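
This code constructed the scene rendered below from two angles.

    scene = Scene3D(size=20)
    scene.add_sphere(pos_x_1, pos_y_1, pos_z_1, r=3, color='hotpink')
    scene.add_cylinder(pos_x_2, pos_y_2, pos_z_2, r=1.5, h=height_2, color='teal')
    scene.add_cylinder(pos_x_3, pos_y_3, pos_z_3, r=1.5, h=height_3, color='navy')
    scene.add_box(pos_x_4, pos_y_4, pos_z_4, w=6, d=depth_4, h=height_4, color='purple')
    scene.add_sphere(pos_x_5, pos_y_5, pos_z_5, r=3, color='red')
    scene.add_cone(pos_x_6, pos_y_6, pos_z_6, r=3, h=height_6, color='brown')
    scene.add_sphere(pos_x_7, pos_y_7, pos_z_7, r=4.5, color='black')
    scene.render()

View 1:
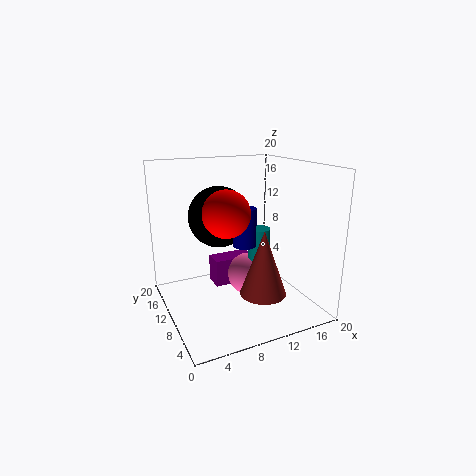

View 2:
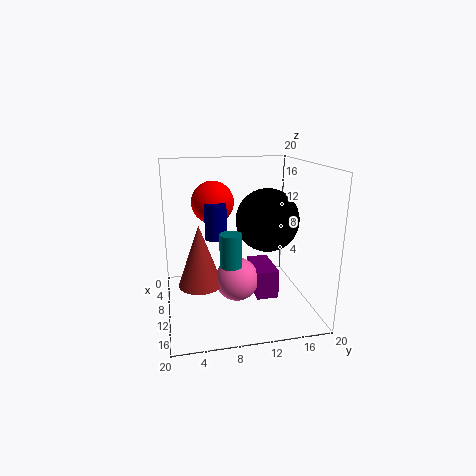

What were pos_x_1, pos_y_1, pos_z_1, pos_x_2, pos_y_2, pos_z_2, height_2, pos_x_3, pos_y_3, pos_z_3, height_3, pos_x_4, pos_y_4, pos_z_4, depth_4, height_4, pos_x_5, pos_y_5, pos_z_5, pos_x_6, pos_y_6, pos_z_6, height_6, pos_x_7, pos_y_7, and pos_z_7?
pos_x_1 = 11.5; pos_y_1 = 9.5; pos_z_1 = 4.5; pos_x_2 = 12.5; pos_y_2 = 8.5; pos_z_2 = 7; height_2 = 4.5; pos_x_3 = 9.5; pos_y_3 = 7; pos_z_3 = 10; height_3 = 5; pos_x_4 = 7.5; pos_y_4 = 12; pos_z_4 = 2; depth_4 = 3; height_4 = 4; pos_x_5 = 7; pos_y_5 = 7; pos_z_5 = 14.5; pos_x_6 = 11; pos_y_6 = 4.5; pos_z_6 = 4; height_6 = 8.5; pos_x_7 = 9; pos_y_7 = 14.5; pos_z_7 = 12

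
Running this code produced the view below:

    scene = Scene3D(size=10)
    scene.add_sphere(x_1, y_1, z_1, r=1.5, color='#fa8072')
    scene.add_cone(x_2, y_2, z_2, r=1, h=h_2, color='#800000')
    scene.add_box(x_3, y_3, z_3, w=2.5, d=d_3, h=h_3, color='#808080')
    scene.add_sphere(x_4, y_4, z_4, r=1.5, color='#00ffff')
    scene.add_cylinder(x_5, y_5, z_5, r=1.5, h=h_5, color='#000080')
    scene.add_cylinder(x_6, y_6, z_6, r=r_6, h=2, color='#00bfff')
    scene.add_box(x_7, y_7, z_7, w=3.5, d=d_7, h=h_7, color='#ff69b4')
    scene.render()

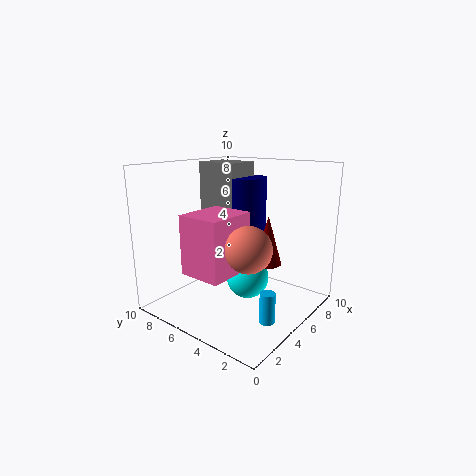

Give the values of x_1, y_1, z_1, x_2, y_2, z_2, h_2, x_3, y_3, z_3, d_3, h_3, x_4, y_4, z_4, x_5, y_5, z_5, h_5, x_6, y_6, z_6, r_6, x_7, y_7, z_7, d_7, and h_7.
x_1 = 3.5, y_1 = 3, z_1 = 5, x_2 = 6.5, y_2 = 3.5, z_2 = 3, h_2 = 3.5, x_3 = 5, y_3 = 5.5, z_3 = 6, d_3 = 3, h_3 = 4, x_4 = 5.5, y_4 = 4.5, z_4 = 2, x_5 = 6.5, y_5 = 5.5, z_5 = 5, h_5 = 4, x_6 = 3.5, y_6 = 1.5, z_6 = 0.5, r_6 = 0.5, x_7 = 1.5, y_7 = 4, z_7 = 3, d_7 = 3, h_7 = 4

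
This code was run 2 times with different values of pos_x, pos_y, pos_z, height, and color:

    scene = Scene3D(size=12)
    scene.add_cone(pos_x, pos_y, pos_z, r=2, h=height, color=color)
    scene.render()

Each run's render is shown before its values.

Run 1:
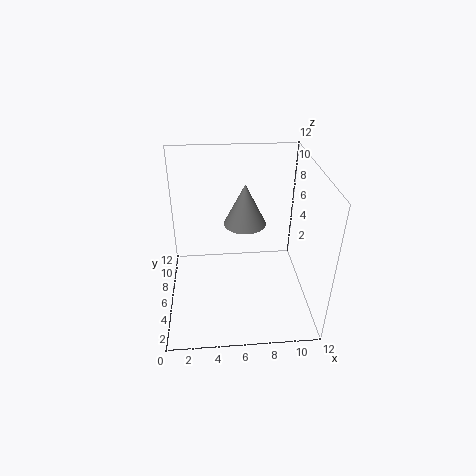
pos_x = 7; pos_y = 10; pos_z = 5; height = 4; color = 'gray'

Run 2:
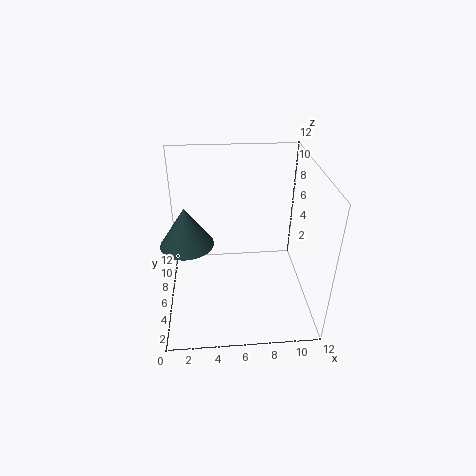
pos_x = 2; pos_y = 4; pos_z = 7; height = 3; color = 'darkslategray'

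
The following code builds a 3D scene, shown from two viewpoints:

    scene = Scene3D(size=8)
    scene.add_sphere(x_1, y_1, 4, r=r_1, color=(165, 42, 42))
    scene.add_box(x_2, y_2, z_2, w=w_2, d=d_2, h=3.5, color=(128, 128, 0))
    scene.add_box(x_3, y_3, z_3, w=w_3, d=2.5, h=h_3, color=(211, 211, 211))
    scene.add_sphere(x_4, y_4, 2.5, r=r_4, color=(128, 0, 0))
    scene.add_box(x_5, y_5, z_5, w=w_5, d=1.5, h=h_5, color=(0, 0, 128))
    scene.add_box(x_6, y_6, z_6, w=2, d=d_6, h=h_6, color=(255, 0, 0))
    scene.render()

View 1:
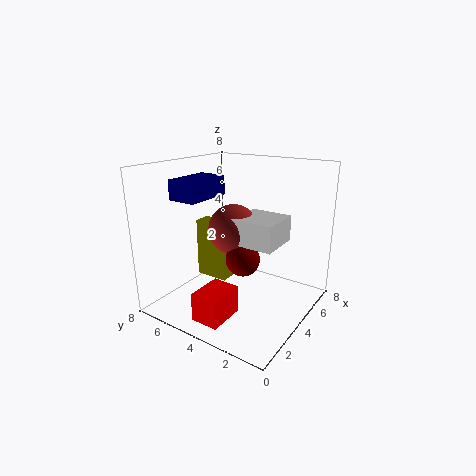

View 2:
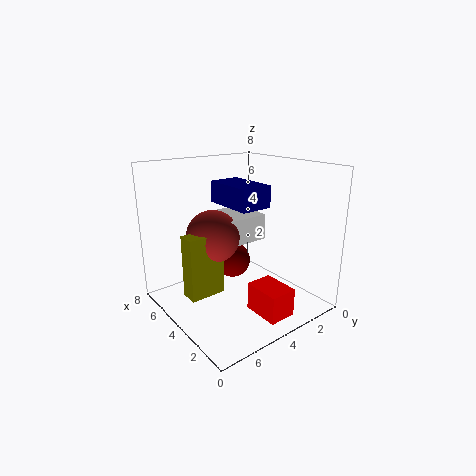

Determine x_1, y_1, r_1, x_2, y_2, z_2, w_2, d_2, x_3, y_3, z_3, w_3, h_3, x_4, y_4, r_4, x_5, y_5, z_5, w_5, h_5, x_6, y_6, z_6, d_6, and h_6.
x_1 = 5, y_1 = 5, r_1 = 1.5, x_2 = 4, y_2 = 5, z_2 = 1, w_2 = 1, d_2 = 2, x_3 = 4, y_3 = 2, z_3 = 3.5, w_3 = 2.5, h_3 = 1.5, x_4 = 4.5, y_4 = 4, r_4 = 1, x_5 = 1, y_5 = 4.5, z_5 = 6.5, w_5 = 2.5, h_5 = 1, x_6 = 0.5, y_6 = 3, z_6 = 0.5, d_6 = 1.5, h_6 = 1.5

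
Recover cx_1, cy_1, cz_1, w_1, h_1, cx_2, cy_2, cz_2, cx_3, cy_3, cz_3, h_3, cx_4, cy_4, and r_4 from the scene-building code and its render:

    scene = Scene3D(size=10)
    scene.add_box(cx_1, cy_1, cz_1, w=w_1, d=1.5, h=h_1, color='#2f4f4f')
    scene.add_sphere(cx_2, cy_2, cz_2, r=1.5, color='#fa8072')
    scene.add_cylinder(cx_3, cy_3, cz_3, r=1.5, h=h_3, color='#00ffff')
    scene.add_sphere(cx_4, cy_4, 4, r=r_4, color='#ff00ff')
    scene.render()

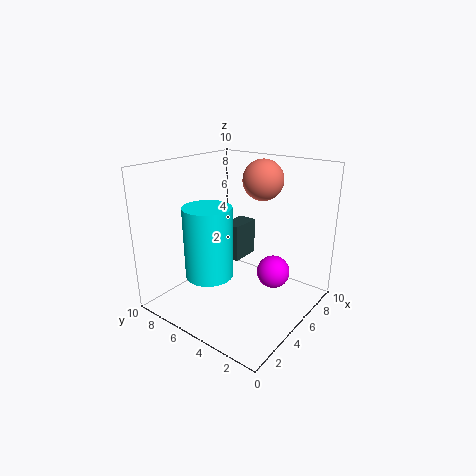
cx_1 = 7.5, cy_1 = 7, cz_1 = 1.5, w_1 = 2.5, h_1 = 3, cx_2 = 8, cy_2 = 5, cz_2 = 8.5, cx_3 = 2, cy_3 = 5, cz_3 = 3.5, h_3 = 4.5, cx_4 = 4, cy_4 = 1.5, r_4 = 1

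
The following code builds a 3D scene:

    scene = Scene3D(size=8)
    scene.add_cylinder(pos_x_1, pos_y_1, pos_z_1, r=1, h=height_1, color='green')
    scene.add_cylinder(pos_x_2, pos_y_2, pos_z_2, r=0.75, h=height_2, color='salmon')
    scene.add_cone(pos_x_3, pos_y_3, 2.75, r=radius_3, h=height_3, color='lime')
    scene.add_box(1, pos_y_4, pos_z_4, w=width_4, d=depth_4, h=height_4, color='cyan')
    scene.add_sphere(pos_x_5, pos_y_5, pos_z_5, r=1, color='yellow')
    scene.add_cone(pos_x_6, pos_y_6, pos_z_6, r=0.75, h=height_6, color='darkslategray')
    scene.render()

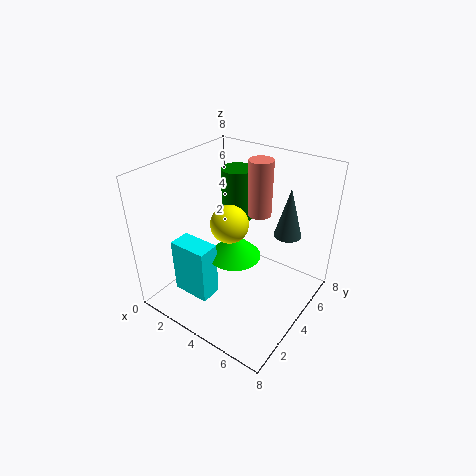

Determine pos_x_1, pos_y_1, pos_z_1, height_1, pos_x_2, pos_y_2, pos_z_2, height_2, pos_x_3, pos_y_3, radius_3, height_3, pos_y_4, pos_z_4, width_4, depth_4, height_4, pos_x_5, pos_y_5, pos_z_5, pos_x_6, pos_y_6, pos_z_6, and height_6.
pos_x_1 = 2
pos_y_1 = 6.75
pos_z_1 = 3.5
height_1 = 3.25
pos_x_2 = 3.5
pos_y_2 = 7
pos_z_2 = 4
height_2 = 3.5
pos_x_3 = 3.75
pos_y_3 = 4
radius_3 = 1.5
height_3 = 1.5
pos_y_4 = 1.75
pos_z_4 = 0.5
width_4 = 2.25
depth_4 = 1.25
height_4 = 3.25
pos_x_5 = 4
pos_y_5 = 3.25
pos_z_5 = 5.25
pos_x_6 = 6.25
pos_y_6 = 5.5
pos_z_6 = 4.25
height_6 = 2.75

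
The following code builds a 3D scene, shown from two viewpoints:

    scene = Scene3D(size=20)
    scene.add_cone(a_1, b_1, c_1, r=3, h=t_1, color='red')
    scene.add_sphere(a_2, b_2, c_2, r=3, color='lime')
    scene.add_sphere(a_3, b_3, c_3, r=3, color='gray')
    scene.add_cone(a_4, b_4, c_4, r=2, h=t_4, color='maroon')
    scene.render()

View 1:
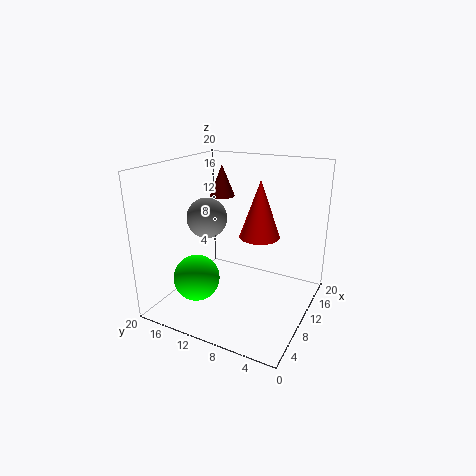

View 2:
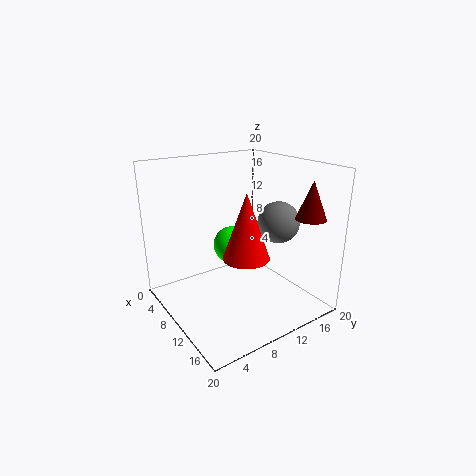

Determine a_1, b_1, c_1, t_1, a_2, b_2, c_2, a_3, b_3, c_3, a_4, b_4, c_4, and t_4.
a_1 = 14, b_1 = 8.5, c_1 = 9, t_1 = 8.5, a_2 = 4, b_2 = 13, c_2 = 6, a_3 = 11.5, b_3 = 16, c_3 = 11.5, a_4 = 17, b_4 = 16.5, c_4 = 13.5, t_4 = 5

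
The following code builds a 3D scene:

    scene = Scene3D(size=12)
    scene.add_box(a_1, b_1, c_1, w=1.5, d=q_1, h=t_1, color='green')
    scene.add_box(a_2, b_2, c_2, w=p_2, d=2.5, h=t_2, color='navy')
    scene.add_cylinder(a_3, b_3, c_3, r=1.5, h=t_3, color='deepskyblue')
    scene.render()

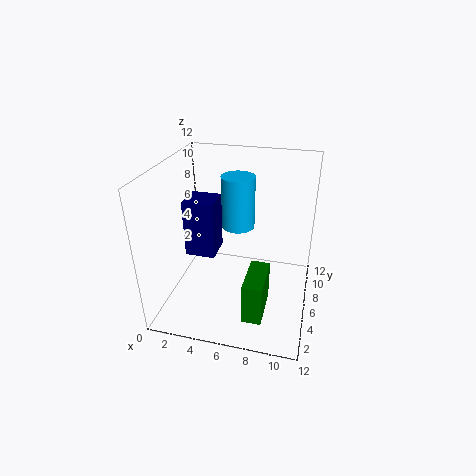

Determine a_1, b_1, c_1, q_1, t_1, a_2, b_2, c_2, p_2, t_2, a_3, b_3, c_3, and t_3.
a_1 = 7.5
b_1 = 1
c_1 = 1.75
q_1 = 3.5
t_1 = 3.25
a_2 = 1.75
b_2 = 4.75
c_2 = 4.5
p_2 = 2.5
t_2 = 4.75
a_3 = 5.25
b_3 = 9
c_3 = 5.5
t_3 = 4.75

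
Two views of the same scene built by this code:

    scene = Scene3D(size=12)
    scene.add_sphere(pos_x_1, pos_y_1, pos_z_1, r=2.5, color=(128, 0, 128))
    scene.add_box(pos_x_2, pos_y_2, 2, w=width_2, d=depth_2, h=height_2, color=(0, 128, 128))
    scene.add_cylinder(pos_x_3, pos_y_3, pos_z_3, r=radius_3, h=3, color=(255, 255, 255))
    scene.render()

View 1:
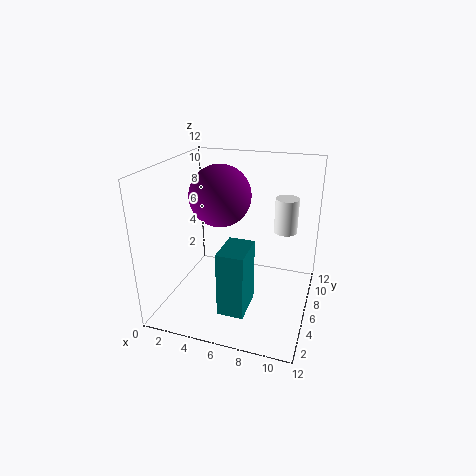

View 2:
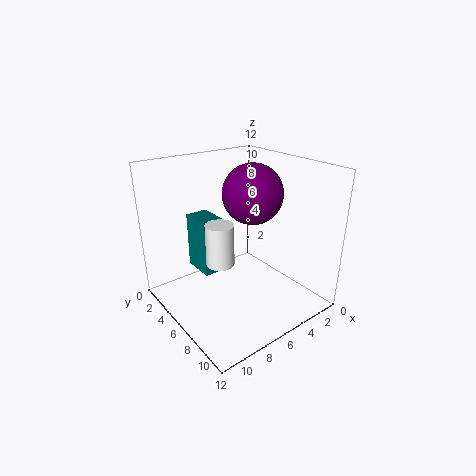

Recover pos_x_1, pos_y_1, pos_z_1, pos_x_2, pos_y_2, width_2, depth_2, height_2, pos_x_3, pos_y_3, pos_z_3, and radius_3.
pos_x_1 = 4.5
pos_y_1 = 6
pos_z_1 = 9.5
pos_x_2 = 6
pos_y_2 = 1
width_2 = 2
depth_2 = 3
height_2 = 5
pos_x_3 = 9.5
pos_y_3 = 8.5
pos_z_3 = 6
radius_3 = 1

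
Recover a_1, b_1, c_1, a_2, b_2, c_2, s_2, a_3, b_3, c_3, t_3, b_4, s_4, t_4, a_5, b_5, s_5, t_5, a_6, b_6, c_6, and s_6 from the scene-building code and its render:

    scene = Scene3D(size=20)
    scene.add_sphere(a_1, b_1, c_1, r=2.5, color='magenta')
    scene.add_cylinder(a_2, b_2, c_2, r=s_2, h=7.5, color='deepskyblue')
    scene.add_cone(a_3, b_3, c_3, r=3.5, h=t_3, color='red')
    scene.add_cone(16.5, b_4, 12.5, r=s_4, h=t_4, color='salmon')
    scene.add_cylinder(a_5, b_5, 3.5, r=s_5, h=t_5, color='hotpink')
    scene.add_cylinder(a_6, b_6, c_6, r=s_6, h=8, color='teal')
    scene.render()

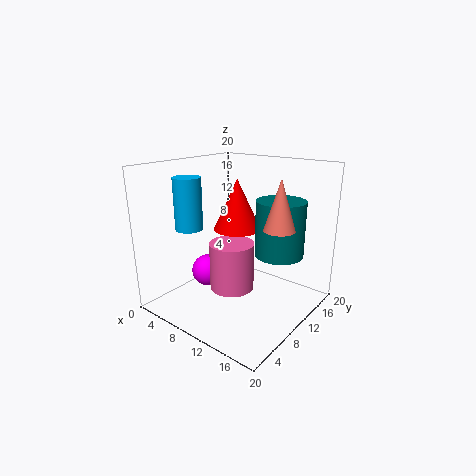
a_1 = 3, b_1 = 11, c_1 = 2.5, a_2 = 3, b_2 = 7.5, c_2 = 10.5, s_2 = 2, a_3 = 7.5, b_3 = 13, c_3 = 10, t_3 = 7.5, b_4 = 10, s_4 = 2, t_4 = 6.5, a_5 = 10.5, b_5 = 8, s_5 = 3, t_5 = 6.5, a_6 = 14, b_6 = 14.5, c_6 = 7, s_6 = 3.5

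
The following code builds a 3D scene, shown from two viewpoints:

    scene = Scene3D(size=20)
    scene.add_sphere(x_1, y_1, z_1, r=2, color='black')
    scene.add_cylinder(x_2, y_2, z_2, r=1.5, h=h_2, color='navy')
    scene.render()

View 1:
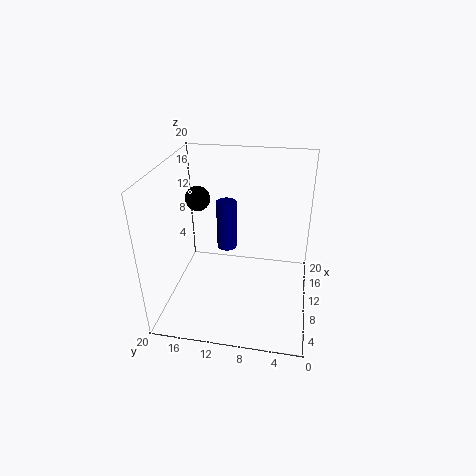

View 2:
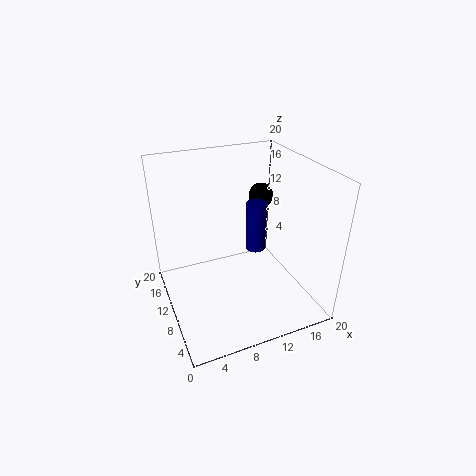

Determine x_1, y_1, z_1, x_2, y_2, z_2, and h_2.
x_1 = 17.5
y_1 = 18
z_1 = 12
x_2 = 14
y_2 = 12.5
z_2 = 6
h_2 = 7.5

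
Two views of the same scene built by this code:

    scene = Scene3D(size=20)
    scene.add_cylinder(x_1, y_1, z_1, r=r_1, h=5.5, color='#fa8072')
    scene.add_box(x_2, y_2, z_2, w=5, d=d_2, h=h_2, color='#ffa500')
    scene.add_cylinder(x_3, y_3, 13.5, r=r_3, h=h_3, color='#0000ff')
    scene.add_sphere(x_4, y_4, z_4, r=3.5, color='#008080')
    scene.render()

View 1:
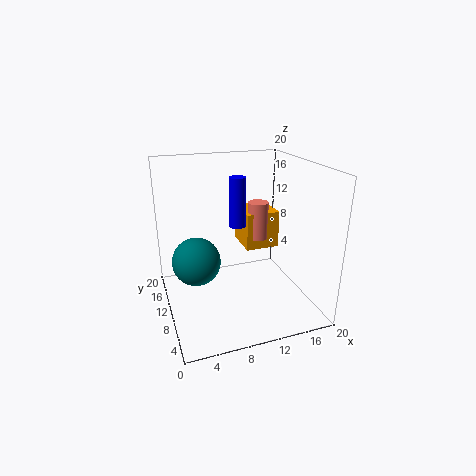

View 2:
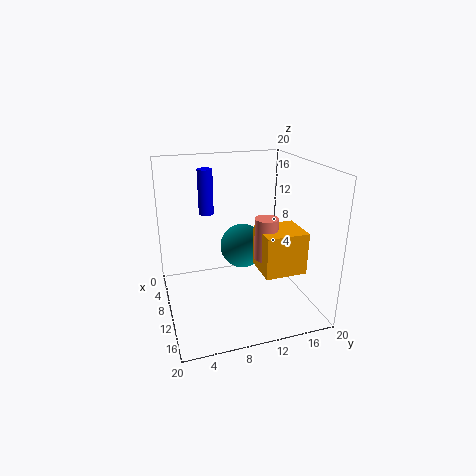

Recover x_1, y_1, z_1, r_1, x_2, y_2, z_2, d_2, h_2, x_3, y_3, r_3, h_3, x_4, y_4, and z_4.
x_1 = 14
y_1 = 12.5
z_1 = 8.5
r_1 = 1.5
x_2 = 12
y_2 = 11.5
z_2 = 7
d_2 = 5.5
h_2 = 5.5
x_3 = 8.5
y_3 = 6
r_3 = 1
h_3 = 6
x_4 = 4.5
y_4 = 12.5
z_4 = 6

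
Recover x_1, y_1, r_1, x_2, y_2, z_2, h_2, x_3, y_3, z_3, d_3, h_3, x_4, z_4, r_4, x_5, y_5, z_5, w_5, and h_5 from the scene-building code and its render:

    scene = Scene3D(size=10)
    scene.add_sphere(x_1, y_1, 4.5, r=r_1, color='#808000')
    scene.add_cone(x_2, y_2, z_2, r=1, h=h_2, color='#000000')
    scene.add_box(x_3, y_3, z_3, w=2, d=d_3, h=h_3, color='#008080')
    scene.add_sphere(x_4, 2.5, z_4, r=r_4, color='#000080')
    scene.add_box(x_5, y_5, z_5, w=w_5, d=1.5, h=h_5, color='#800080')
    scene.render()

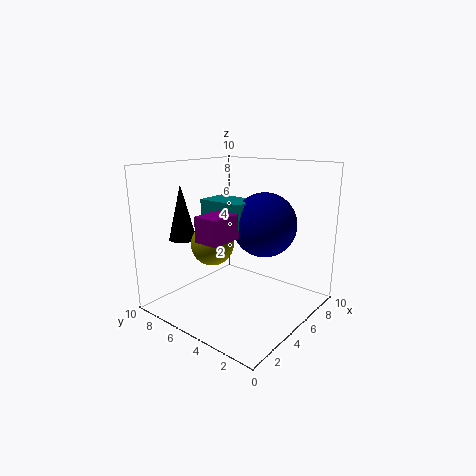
x_1 = 4, y_1 = 6.5, r_1 = 1.5, x_2 = 3.5, y_2 = 9, z_2 = 4.5, h_2 = 4, x_3 = 2.5, y_3 = 3, z_3 = 6.5, d_3 = 3, h_3 = 1.5, x_4 = 4.5, z_4 = 6.5, r_4 = 2, x_5 = 0.5, y_5 = 3, z_5 = 6, w_5 = 2.5, h_5 = 1.5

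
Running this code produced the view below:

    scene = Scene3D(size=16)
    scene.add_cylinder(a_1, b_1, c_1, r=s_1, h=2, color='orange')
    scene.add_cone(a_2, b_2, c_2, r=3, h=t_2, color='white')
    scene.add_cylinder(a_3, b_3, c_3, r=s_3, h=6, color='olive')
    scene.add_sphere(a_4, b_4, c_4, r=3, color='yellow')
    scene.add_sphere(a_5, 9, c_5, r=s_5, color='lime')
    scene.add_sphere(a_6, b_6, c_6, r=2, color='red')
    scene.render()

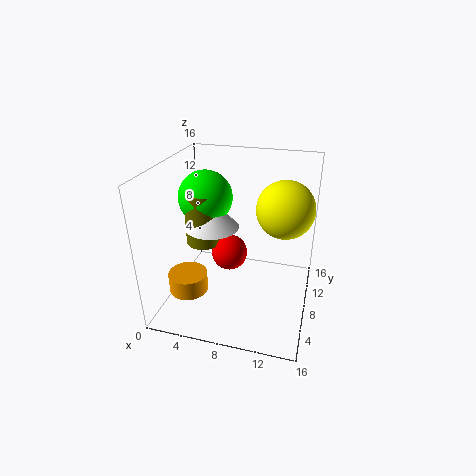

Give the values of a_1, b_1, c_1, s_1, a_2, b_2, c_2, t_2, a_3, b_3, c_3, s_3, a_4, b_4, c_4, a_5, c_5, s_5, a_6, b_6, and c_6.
a_1 = 4, b_1 = 3, c_1 = 4, s_1 = 2, a_2 = 5, b_2 = 8, c_2 = 9, t_2 = 3, a_3 = 4, b_3 = 8, c_3 = 7, s_3 = 2, a_4 = 13, b_4 = 8, c_4 = 12, a_5 = 4, c_5 = 12, s_5 = 3, a_6 = 7, b_6 = 8, c_6 = 6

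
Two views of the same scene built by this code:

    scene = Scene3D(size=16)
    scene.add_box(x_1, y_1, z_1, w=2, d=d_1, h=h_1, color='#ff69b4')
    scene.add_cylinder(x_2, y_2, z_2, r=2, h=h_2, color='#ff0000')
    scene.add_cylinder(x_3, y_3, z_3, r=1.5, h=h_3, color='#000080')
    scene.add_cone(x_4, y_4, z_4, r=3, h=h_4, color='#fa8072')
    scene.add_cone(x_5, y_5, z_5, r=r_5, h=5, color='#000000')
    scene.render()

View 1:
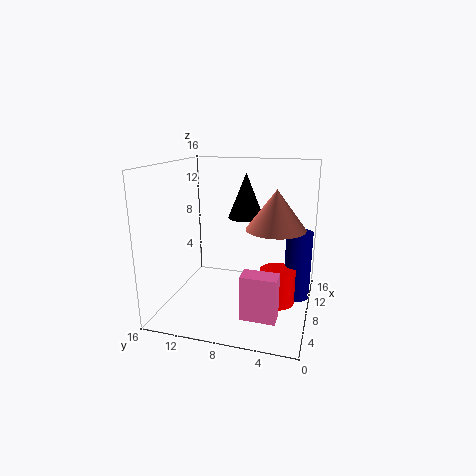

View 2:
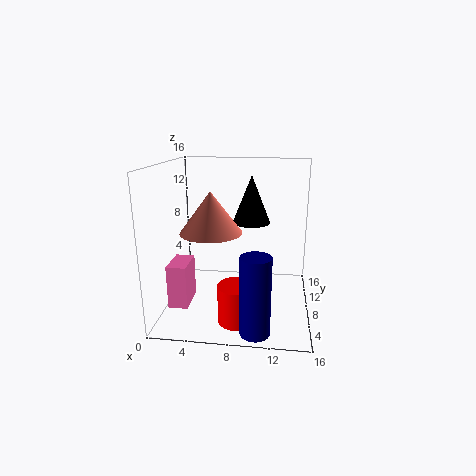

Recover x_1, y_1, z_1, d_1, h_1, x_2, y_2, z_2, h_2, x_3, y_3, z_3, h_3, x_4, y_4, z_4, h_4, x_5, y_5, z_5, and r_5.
x_1 = 1.5
y_1 = 2.5
z_1 = 2
d_1 = 3.5
h_1 = 4.5
x_2 = 8.5
y_2 = 3.5
z_2 = 0.5
h_2 = 4
x_3 = 10.5
y_3 = 1.5
z_3 = 0.5
h_3 = 8
x_4 = 6
y_4 = 3.5
z_4 = 10
h_4 = 4
x_5 = 9.5
y_5 = 7.5
z_5 = 10
r_5 = 2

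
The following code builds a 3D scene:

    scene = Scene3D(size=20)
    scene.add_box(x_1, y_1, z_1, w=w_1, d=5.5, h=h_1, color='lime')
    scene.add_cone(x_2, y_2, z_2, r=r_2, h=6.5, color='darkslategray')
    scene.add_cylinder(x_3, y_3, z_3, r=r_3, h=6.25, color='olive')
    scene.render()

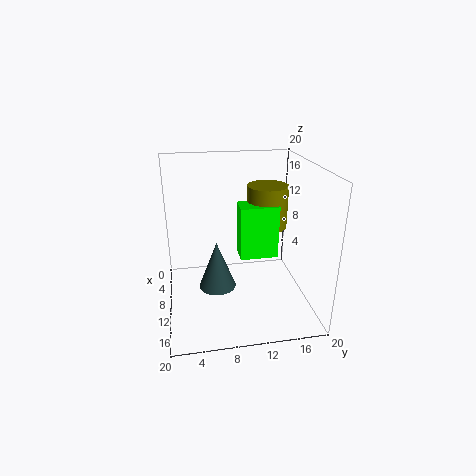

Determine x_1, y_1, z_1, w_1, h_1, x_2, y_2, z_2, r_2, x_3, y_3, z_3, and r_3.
x_1 = 6.25, y_1 = 10.5, z_1 = 6.25, w_1 = 3.5, h_1 = 7.75, x_2 = 12, y_2 = 6.75, z_2 = 4, r_2 = 2.5, x_3 = 6.5, y_3 = 15, z_3 = 10, r_3 = 3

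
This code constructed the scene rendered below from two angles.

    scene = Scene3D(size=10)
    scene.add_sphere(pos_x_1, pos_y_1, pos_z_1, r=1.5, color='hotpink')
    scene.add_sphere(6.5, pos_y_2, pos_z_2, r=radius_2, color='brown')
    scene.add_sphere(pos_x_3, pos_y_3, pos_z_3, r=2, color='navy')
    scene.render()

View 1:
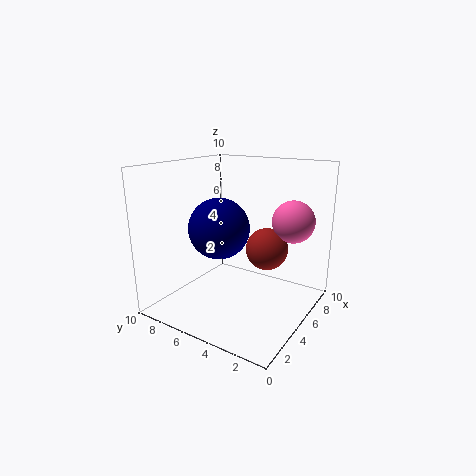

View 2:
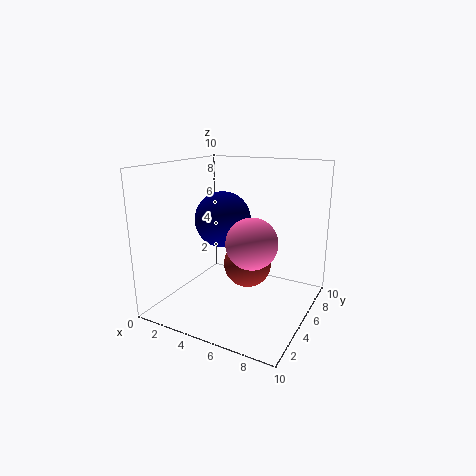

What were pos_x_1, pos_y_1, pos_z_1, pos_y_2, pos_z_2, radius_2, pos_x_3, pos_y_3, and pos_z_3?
pos_x_1 = 7.5, pos_y_1 = 2, pos_z_1 = 6, pos_y_2 = 3.5, pos_z_2 = 4, radius_2 = 1.5, pos_x_3 = 3.5, pos_y_3 = 5.5, pos_z_3 = 6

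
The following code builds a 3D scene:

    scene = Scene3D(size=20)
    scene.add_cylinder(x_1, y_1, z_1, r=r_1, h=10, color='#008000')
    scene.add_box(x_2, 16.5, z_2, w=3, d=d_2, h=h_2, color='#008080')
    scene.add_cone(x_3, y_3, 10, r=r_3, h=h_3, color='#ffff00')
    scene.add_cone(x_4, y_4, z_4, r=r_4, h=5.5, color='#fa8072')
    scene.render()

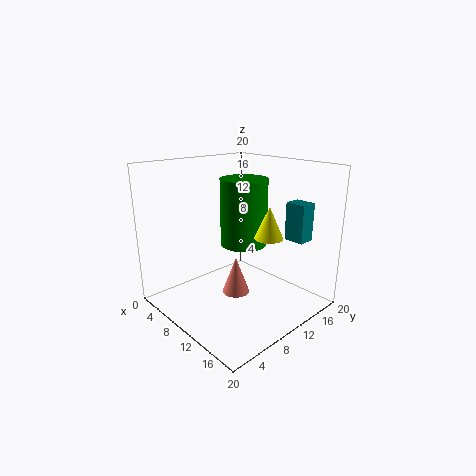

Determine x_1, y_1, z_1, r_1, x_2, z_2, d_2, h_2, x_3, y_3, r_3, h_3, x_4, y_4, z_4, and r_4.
x_1 = 7.5, y_1 = 13.5, z_1 = 7.5, r_1 = 3.5, x_2 = 13, z_2 = 9, d_2 = 2.5, h_2 = 5.5, x_3 = 13, y_3 = 13, r_3 = 2, h_3 = 4.5, x_4 = 9, y_4 = 10.5, z_4 = 1, r_4 = 2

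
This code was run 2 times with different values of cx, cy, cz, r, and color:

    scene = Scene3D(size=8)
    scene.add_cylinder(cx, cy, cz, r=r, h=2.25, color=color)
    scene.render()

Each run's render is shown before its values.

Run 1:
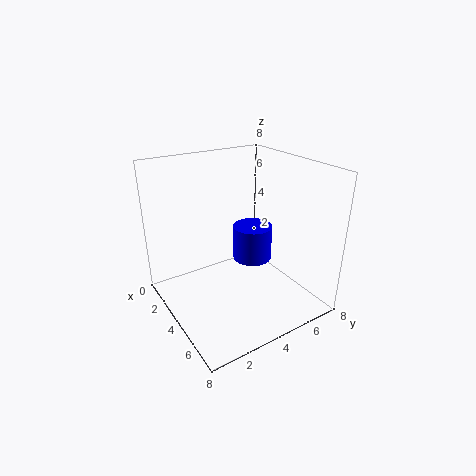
cx = 2.25; cy = 6.25; cz = 1.25; r = 1.25; color = 'blue'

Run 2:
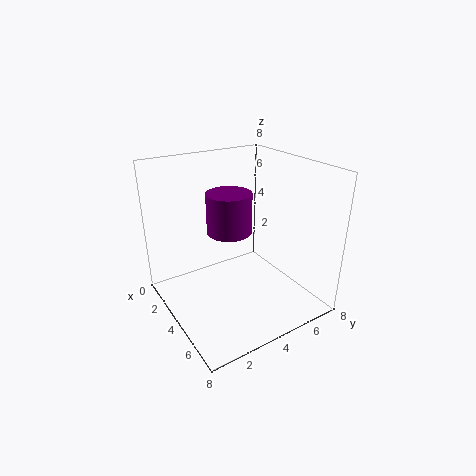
cx = 3.5; cy = 3.75; cz = 4.25; r = 1.25; color = 'purple'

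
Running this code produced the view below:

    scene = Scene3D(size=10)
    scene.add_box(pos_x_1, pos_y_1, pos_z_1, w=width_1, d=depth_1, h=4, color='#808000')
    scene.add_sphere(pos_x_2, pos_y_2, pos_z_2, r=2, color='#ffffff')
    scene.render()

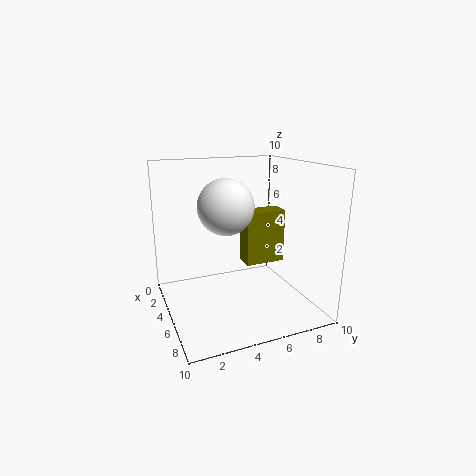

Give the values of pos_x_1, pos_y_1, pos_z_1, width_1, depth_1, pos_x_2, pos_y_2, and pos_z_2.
pos_x_1 = 3; pos_y_1 = 6; pos_z_1 = 2.5; width_1 = 1.5; depth_1 = 3; pos_x_2 = 4; pos_y_2 = 4.5; pos_z_2 = 7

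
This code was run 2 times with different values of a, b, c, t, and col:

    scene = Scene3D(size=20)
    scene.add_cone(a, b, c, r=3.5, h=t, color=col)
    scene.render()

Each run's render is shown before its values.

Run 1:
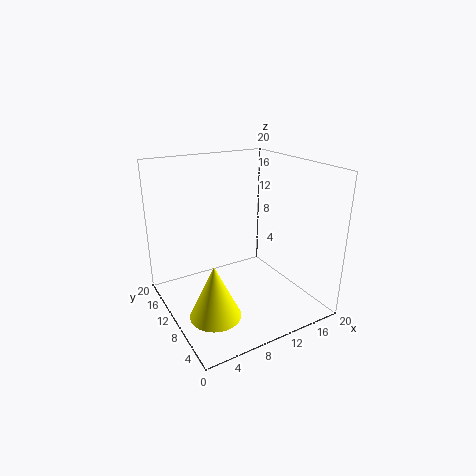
a = 5, b = 7.5, c = 0.5, t = 7.5, col = 'yellow'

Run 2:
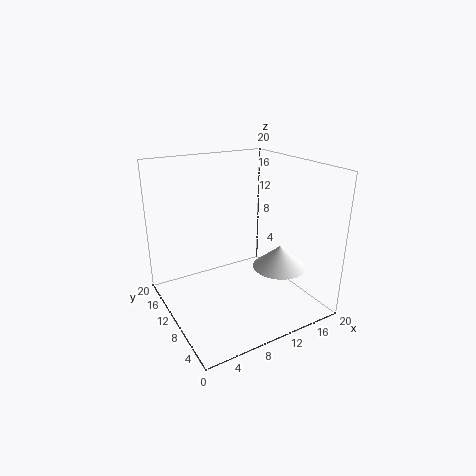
a = 13.5, b = 5, c = 7, t = 3, col = 'white'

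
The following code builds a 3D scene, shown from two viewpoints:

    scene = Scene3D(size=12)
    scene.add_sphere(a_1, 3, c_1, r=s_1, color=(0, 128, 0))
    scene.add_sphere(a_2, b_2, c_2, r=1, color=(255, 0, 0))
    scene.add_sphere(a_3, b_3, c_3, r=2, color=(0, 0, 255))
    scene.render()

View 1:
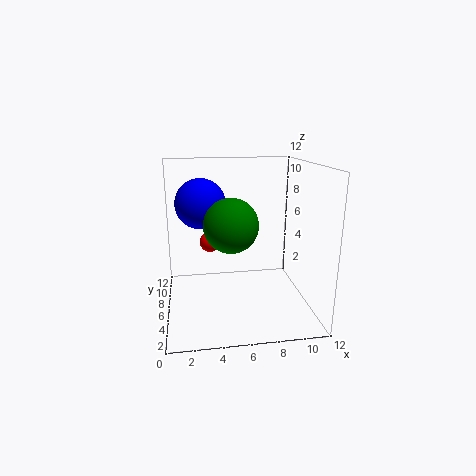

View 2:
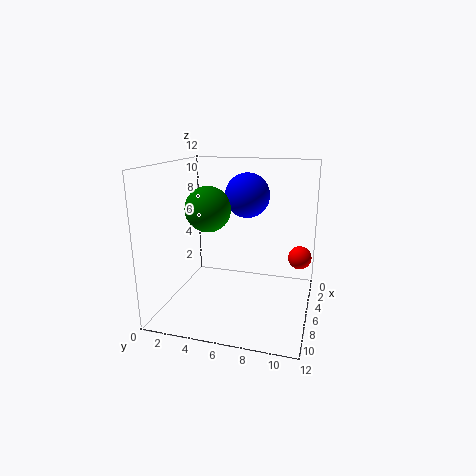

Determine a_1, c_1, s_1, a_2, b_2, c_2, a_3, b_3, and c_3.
a_1 = 5, c_1 = 8, s_1 = 2, a_2 = 4, b_2 = 11, c_2 = 4, a_3 = 3, b_3 = 6, c_3 = 9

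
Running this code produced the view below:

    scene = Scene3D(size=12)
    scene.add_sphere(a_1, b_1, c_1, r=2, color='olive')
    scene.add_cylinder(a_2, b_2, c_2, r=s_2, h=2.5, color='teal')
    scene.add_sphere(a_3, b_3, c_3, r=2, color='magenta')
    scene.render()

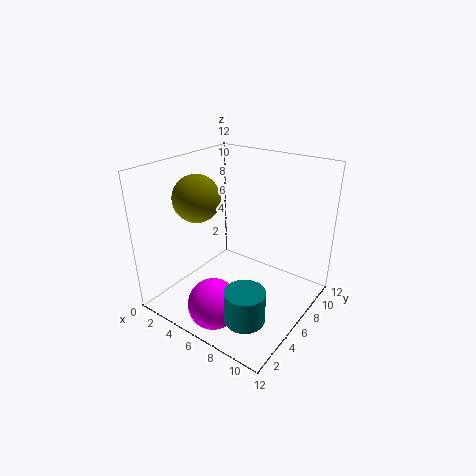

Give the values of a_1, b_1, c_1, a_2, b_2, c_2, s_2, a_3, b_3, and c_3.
a_1 = 2.5
b_1 = 5
c_1 = 9
a_2 = 9.5
b_2 = 2
c_2 = 2
s_2 = 1.5
a_3 = 6.5
b_3 = 2
c_3 = 2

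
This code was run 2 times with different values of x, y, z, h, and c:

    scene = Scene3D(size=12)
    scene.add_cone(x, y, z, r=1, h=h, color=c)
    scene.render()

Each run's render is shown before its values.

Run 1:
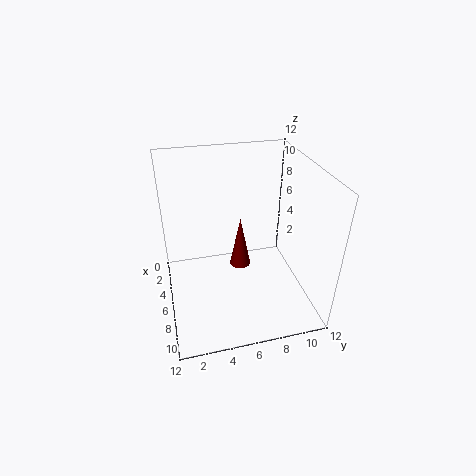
x = 3
y = 7
z = 1
h = 5
c = 'maroon'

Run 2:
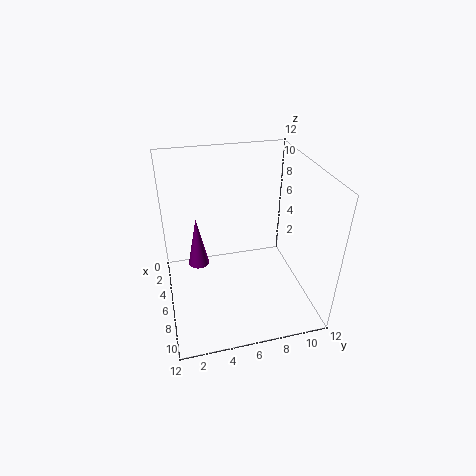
x = 2
y = 3
z = 1
h = 5
c = 'purple'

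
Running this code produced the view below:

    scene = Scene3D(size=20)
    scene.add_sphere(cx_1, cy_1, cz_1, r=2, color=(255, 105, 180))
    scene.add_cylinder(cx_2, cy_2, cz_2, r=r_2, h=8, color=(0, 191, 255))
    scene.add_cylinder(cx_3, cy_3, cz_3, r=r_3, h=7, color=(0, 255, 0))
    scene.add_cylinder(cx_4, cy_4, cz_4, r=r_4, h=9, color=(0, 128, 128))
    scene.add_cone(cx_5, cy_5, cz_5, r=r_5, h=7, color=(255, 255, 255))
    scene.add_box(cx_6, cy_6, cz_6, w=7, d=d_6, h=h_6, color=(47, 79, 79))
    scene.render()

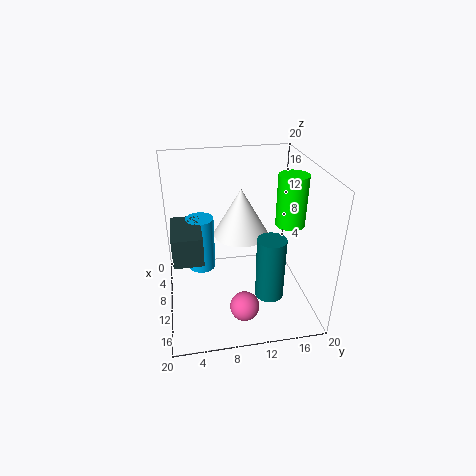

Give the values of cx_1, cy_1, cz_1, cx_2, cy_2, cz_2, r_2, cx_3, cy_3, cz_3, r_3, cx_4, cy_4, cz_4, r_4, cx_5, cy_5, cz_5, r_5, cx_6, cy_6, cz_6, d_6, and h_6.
cx_1 = 15, cy_1 = 10, cz_1 = 2, cx_2 = 7, cy_2 = 5, cz_2 = 4, r_2 = 2, cx_3 = 11, cy_3 = 17, cz_3 = 12, r_3 = 2, cx_4 = 13, cy_4 = 14, cz_4 = 2, r_4 = 2, cx_5 = 7, cy_5 = 11, cz_5 = 9, r_5 = 4, cx_6 = 6, cy_6 = 1, cz_6 = 8, d_6 = 4, h_6 = 4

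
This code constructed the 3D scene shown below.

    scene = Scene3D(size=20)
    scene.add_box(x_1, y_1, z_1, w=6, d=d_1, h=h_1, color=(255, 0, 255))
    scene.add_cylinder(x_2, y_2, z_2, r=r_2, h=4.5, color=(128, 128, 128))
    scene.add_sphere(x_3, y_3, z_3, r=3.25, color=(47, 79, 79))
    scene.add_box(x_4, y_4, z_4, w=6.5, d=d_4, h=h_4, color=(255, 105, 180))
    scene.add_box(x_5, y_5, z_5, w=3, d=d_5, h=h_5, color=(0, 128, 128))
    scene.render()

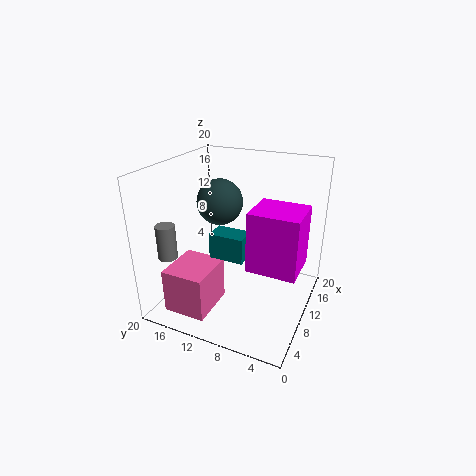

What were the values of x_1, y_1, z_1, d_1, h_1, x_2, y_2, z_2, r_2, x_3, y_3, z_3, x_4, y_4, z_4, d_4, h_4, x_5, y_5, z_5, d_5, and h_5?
x_1 = 6.25; y_1 = 0.75; z_1 = 7.5; d_1 = 6.5; h_1 = 8; x_2 = 3; y_2 = 16.75; z_2 = 9; r_2 = 1.25; x_3 = 11.5; y_3 = 13.5; z_3 = 14.25; x_4 = 1.5; y_4 = 11.25; z_4 = 1.5; d_4 = 5.75; h_4 = 6; x_5 = 6.75; y_5 = 8; z_5 = 8; d_5 = 4.75; h_5 = 3.5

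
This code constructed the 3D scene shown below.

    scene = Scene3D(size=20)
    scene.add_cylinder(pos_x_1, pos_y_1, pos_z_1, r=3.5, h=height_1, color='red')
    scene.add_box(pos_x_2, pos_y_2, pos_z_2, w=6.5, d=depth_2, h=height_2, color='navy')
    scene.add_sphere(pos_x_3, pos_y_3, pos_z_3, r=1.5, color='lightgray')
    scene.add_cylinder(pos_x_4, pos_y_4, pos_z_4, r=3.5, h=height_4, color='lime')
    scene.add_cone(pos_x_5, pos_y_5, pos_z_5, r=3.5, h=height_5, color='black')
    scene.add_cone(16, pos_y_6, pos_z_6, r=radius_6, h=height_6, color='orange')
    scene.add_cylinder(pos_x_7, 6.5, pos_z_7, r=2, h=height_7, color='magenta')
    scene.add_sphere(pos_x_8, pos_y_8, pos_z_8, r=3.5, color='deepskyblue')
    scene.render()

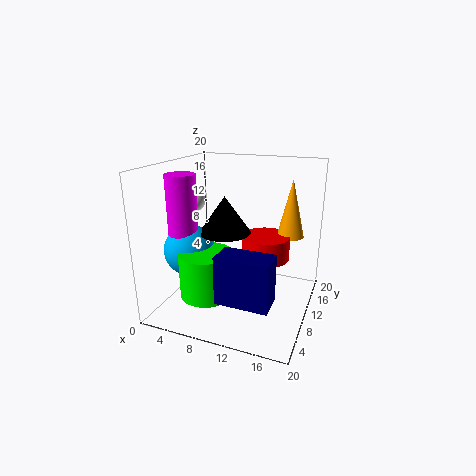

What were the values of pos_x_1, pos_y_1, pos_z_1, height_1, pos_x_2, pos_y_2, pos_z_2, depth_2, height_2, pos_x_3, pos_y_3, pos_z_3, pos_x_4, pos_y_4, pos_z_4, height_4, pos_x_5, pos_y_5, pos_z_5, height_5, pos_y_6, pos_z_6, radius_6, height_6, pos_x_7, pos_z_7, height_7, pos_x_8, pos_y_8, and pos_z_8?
pos_x_1 = 13
pos_y_1 = 13.5
pos_z_1 = 6
height_1 = 3.5
pos_x_2 = 10.5
pos_y_2 = 1
pos_z_2 = 5
depth_2 = 3.5
height_2 = 6
pos_x_3 = 4
pos_y_3 = 9
pos_z_3 = 15
pos_x_4 = 7.5
pos_y_4 = 5
pos_z_4 = 3.5
height_4 = 6
pos_x_5 = 8.5
pos_y_5 = 9
pos_z_5 = 11
height_5 = 5
pos_y_6 = 16
pos_z_6 = 9
radius_6 = 2
height_6 = 8.5
pos_x_7 = 3.5
pos_z_7 = 11
height_7 = 8
pos_x_8 = 4
pos_y_8 = 7
pos_z_8 = 8.5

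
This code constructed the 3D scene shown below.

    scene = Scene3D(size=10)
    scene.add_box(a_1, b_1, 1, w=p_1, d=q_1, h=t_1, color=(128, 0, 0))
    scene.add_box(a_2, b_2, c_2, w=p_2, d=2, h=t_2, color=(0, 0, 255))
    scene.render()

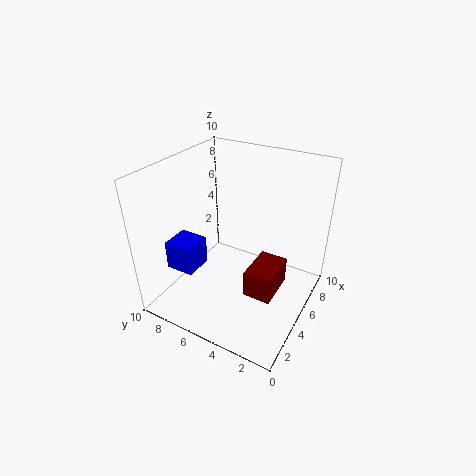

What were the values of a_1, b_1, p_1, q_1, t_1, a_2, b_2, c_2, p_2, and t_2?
a_1 = 4
b_1 = 2
p_1 = 3
q_1 = 2
t_1 = 2
a_2 = 2
b_2 = 7
c_2 = 3
p_2 = 2
t_2 = 2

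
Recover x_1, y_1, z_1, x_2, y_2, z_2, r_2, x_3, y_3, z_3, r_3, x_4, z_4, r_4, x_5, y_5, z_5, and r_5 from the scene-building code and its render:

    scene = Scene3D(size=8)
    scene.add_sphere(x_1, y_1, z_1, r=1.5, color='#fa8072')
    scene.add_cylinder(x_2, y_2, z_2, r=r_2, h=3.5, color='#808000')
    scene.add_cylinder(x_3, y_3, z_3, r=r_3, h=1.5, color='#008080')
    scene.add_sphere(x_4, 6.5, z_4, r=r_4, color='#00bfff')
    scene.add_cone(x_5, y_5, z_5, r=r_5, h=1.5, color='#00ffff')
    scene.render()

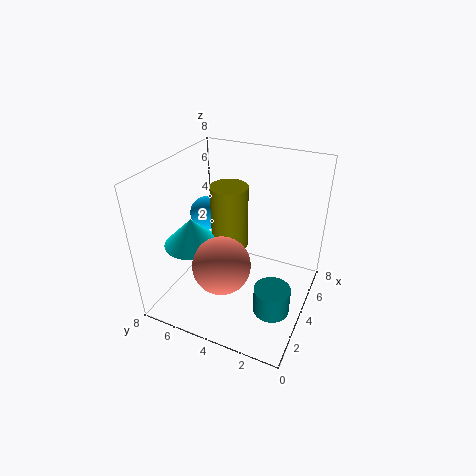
x_1 = 2, y_1 = 4, z_1 = 3.5, x_2 = 4, y_2 = 4.5, z_2 = 3.5, r_2 = 1, x_3 = 3, y_3 = 1.5, z_3 = 0.5, r_3 = 1, x_4 = 5, z_4 = 4.5, r_4 = 1, x_5 = 2.5, y_5 = 6, z_5 = 4, r_5 = 1.5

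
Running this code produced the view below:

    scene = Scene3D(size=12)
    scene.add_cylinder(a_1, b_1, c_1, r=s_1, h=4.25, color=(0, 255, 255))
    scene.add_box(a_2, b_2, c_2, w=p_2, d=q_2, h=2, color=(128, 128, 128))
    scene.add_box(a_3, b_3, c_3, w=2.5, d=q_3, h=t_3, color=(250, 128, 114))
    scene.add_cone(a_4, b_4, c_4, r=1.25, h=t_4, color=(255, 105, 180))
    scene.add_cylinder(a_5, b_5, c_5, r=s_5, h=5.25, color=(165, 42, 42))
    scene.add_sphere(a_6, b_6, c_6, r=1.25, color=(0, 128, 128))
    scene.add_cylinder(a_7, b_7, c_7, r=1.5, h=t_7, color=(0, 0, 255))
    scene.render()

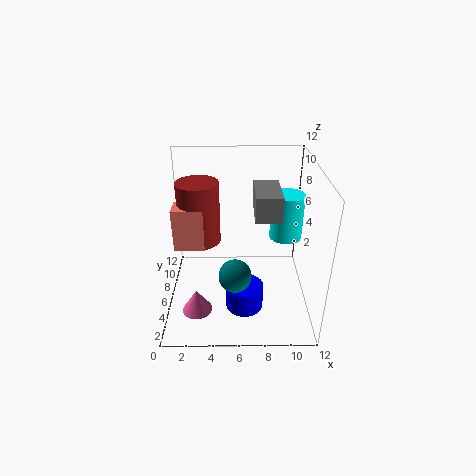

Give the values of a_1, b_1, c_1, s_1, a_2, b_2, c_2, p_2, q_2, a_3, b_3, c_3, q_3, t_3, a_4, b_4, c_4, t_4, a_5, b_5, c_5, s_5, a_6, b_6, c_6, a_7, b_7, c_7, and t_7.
a_1 = 10.5
b_1 = 9.25
c_1 = 4.25
s_1 = 1.5
a_2 = 7.25
b_2 = 3.75
c_2 = 8.5
p_2 = 2
q_2 = 3.75
a_3 = 0.75
b_3 = 5.25
c_3 = 5.25
q_3 = 2
t_3 = 3.5
a_4 = 2.5
b_4 = 3.75
c_4 = 0.25
t_4 = 2
a_5 = 2.75
b_5 = 7
c_5 = 5.25
s_5 = 1.75
a_6 = 5.75
b_6 = 2.5
c_6 = 4.75
a_7 = 6.5
b_7 = 3.25
c_7 = 1.25
t_7 = 2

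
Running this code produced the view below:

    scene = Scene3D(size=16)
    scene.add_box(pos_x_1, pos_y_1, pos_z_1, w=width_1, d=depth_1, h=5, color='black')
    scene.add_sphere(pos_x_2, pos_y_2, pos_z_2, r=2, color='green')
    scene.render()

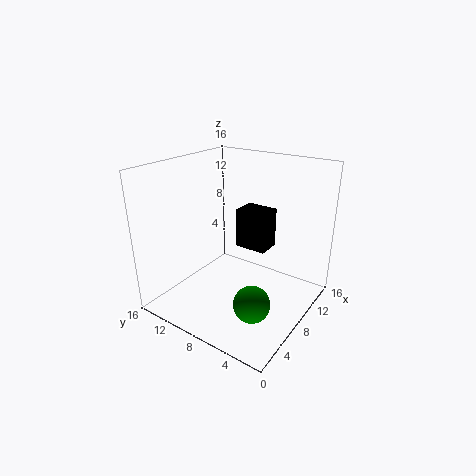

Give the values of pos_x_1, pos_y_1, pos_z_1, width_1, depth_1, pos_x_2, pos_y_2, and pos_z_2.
pos_x_1 = 12; pos_y_1 = 7; pos_z_1 = 4.5; width_1 = 3; depth_1 = 4; pos_x_2 = 5.5; pos_y_2 = 4.5; pos_z_2 = 2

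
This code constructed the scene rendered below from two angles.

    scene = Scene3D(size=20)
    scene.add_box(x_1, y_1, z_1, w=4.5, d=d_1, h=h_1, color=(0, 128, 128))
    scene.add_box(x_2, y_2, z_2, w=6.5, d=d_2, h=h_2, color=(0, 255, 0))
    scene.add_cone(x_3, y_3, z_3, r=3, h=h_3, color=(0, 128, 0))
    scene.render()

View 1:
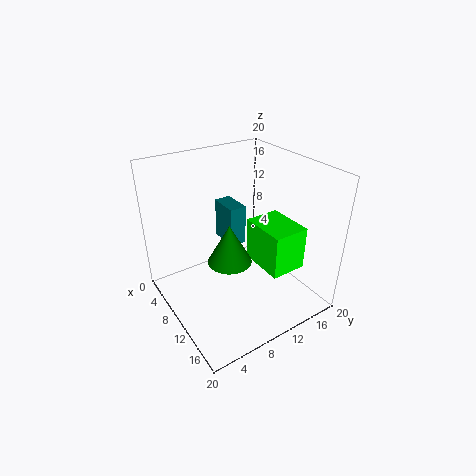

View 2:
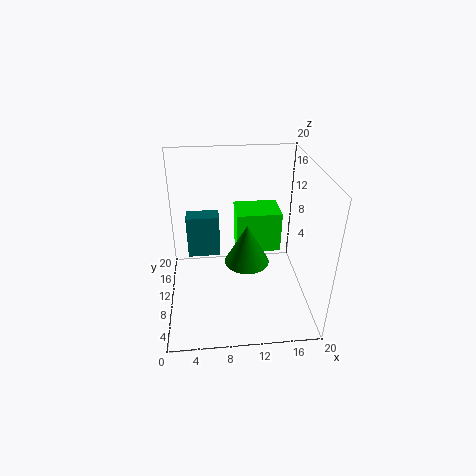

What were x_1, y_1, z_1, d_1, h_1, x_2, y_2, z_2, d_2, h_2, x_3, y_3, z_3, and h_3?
x_1 = 3
y_1 = 10.5
z_1 = 7
d_1 = 2.5
h_1 = 6
x_2 = 10
y_2 = 11.5
z_2 = 6.5
d_2 = 5
h_2 = 6
x_3 = 11
y_3 = 8
z_3 = 7.5
h_3 = 5.5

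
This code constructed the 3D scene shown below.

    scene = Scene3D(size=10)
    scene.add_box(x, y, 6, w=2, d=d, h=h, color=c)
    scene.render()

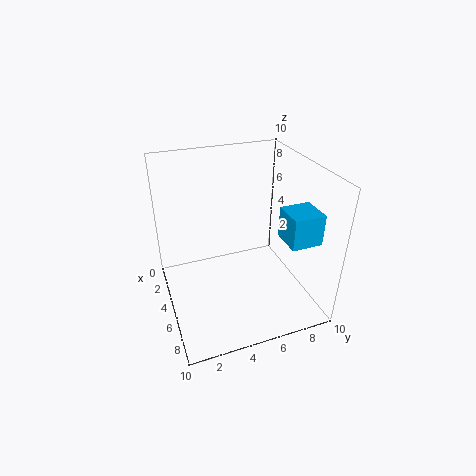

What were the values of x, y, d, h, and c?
x = 7
y = 7
d = 2
h = 2
c = 'deepskyblue'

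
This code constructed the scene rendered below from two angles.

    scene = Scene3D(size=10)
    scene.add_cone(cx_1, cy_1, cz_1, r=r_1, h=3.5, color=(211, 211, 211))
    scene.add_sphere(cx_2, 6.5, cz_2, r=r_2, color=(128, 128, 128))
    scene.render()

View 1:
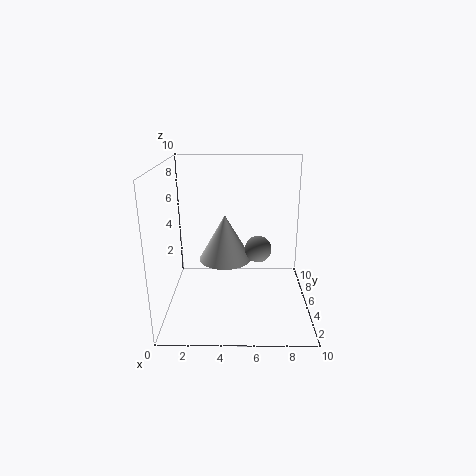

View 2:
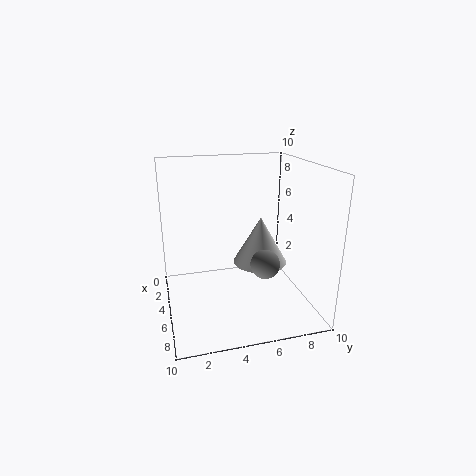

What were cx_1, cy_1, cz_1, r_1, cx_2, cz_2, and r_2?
cx_1 = 4; cy_1 = 7; cz_1 = 2.5; r_1 = 2; cx_2 = 6.5; cz_2 = 3.5; r_2 = 1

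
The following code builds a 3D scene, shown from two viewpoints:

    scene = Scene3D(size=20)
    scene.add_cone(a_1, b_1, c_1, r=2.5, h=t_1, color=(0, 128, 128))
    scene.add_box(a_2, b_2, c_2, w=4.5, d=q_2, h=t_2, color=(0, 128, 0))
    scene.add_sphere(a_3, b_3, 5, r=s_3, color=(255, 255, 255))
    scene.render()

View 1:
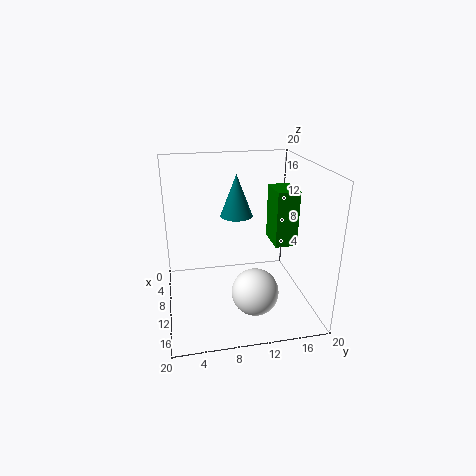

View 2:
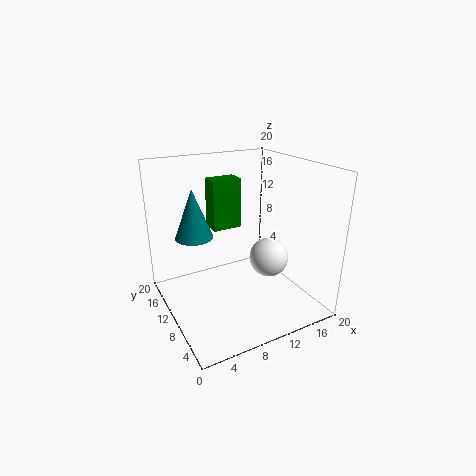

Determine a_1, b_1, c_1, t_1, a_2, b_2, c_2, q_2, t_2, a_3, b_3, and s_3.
a_1 = 4, b_1 = 11, c_1 = 11, t_1 = 6.5, a_2 = 8.5, b_2 = 14.5, c_2 = 9.5, q_2 = 3, t_2 = 7.5, a_3 = 16, b_3 = 11, s_3 = 3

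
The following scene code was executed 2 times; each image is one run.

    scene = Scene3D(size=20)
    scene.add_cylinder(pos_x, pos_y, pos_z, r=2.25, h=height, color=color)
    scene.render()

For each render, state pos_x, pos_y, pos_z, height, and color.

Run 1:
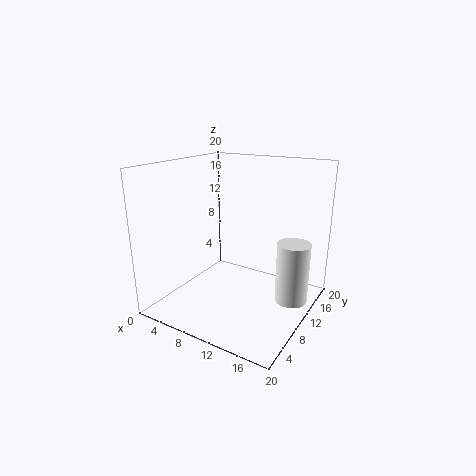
pos_x = 17.5
pos_y = 12
pos_z = 1.5
height = 8.5
color = 'white'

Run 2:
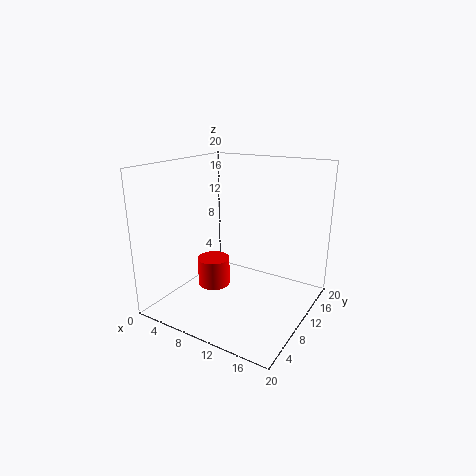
pos_x = 7
pos_y = 8.25
pos_z = 3
height = 4
color = 'red'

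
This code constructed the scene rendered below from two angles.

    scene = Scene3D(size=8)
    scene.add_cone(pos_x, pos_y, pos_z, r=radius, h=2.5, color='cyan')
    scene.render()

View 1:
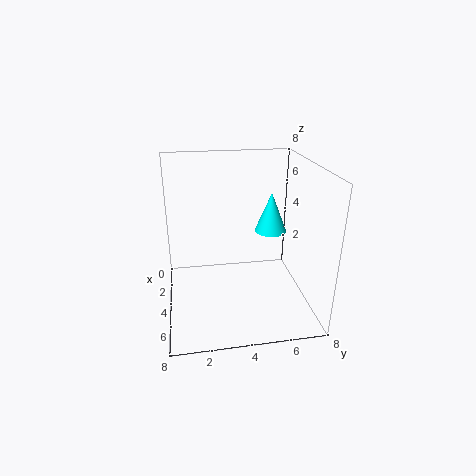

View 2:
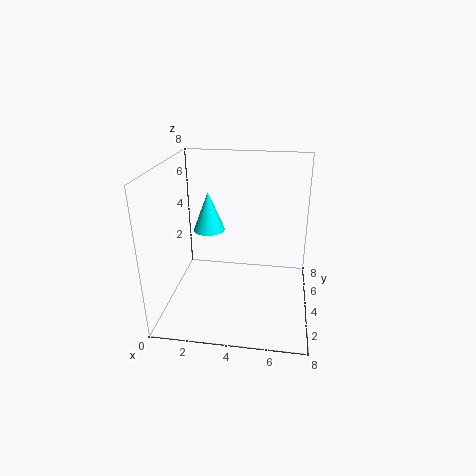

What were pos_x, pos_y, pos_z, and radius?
pos_x = 1.75, pos_y = 6.5, pos_z = 3.25, radius = 1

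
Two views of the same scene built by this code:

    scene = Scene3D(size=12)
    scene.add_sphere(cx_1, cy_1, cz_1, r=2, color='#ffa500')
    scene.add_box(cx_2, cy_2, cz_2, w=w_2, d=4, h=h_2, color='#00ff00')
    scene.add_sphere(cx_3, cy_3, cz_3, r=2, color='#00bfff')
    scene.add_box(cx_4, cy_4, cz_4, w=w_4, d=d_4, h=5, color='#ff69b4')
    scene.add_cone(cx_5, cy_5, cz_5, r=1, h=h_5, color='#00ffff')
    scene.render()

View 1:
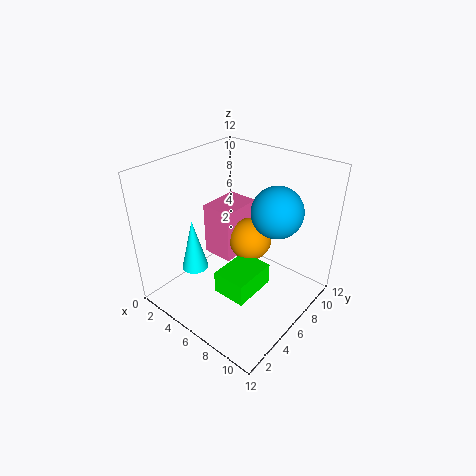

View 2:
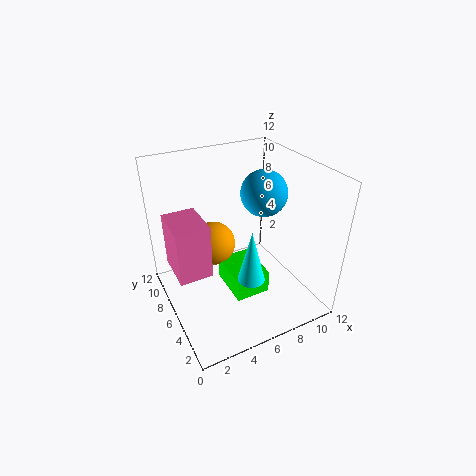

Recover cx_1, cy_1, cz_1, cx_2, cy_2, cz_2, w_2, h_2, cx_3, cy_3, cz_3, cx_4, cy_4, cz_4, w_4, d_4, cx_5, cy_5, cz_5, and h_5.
cx_1 = 5, cy_1 = 9, cz_1 = 4, cx_2 = 5, cy_2 = 4, cz_2 = 1, w_2 = 3, h_2 = 2, cx_3 = 9, cy_3 = 7, cz_3 = 9, cx_4 = 1, cy_4 = 7, cz_4 = 2, w_4 = 3, d_4 = 4, cx_5 = 5, cy_5 = 2, cz_5 = 5, h_5 = 4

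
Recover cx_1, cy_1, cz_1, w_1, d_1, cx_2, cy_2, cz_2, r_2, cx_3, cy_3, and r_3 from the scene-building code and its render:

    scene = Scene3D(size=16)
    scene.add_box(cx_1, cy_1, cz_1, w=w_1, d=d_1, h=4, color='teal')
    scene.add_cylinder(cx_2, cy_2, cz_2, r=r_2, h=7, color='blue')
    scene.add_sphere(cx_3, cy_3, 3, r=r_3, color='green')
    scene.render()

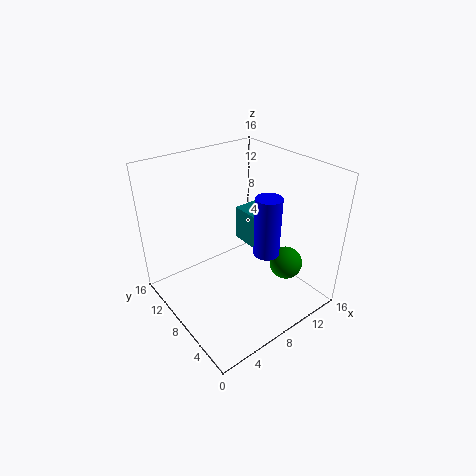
cx_1 = 10
cy_1 = 7
cz_1 = 6
w_1 = 3
d_1 = 4
cx_2 = 11
cy_2 = 6.5
cz_2 = 5.5
r_2 = 1.5
cx_3 = 14
cy_3 = 6
r_3 = 2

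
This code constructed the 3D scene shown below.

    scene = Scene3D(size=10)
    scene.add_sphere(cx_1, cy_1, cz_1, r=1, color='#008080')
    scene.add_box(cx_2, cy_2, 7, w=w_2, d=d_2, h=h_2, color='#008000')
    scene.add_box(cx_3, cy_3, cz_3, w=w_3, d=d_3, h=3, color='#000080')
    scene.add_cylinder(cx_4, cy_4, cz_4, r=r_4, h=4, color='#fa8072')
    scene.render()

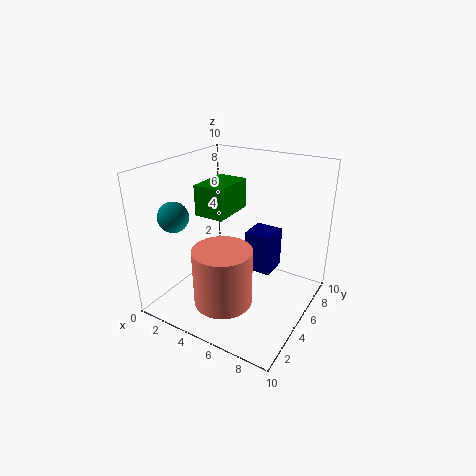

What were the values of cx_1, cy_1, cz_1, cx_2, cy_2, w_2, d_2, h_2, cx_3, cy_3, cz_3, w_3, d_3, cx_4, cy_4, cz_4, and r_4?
cx_1 = 2
cy_1 = 2
cz_1 = 7
cx_2 = 3
cy_2 = 3
w_2 = 2
d_2 = 3
h_2 = 2
cx_3 = 5
cy_3 = 6
cz_3 = 2
w_3 = 2
d_3 = 2
cx_4 = 5
cy_4 = 3
cz_4 = 1
r_4 = 2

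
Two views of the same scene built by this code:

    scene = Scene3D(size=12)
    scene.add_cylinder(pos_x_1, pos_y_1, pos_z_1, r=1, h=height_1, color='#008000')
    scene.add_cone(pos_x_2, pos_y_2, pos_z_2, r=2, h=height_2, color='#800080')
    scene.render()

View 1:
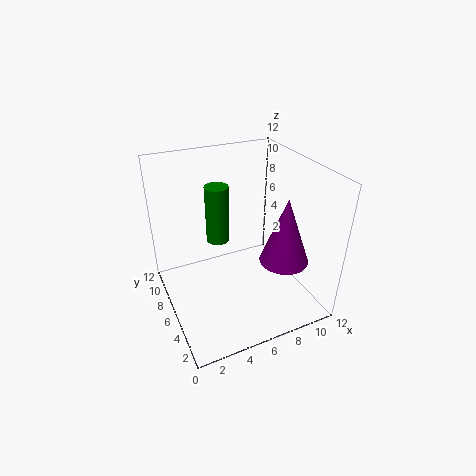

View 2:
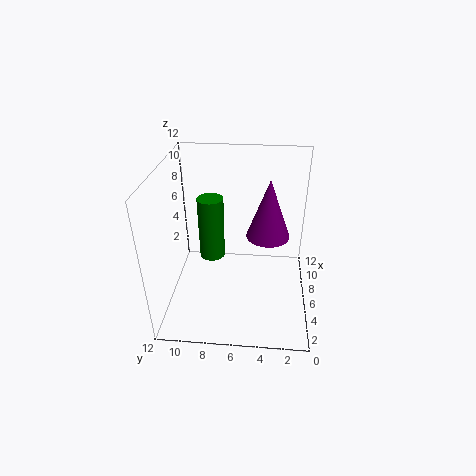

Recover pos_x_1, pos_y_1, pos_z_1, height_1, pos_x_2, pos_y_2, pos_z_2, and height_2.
pos_x_1 = 5
pos_y_1 = 8
pos_z_1 = 5
height_1 = 5
pos_x_2 = 9
pos_y_2 = 3.5
pos_z_2 = 4.5
height_2 = 5.5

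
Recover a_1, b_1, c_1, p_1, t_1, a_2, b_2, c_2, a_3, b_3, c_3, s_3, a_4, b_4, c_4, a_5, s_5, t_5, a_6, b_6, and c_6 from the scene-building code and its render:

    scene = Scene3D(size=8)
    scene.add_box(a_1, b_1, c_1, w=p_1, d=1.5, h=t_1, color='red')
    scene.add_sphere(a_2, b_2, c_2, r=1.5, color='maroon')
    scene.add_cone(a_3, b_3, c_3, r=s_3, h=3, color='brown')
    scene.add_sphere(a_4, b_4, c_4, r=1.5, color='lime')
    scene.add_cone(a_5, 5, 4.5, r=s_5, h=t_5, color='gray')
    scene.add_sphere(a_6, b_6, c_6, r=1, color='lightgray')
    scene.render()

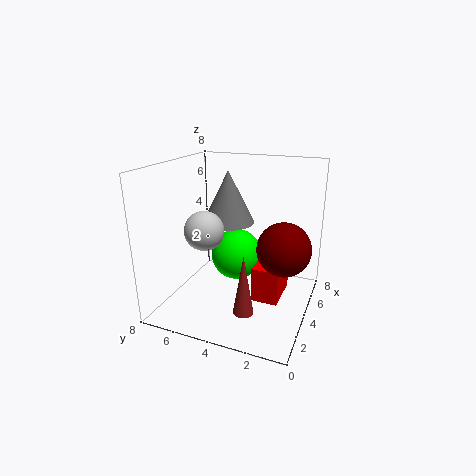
a_1 = 3.5, b_1 = 1.5, c_1 = 0.5, p_1 = 2.5, t_1 = 2, a_2 = 4.5, b_2 = 1.5, c_2 = 3.5, a_3 = 1, b_3 = 2.5, c_3 = 1.5, s_3 = 0.5, a_4 = 5, b_4 = 4.5, c_4 = 2.5, a_5 = 5, s_5 = 1.5, t_5 = 3, a_6 = 2, b_6 = 5, c_6 = 5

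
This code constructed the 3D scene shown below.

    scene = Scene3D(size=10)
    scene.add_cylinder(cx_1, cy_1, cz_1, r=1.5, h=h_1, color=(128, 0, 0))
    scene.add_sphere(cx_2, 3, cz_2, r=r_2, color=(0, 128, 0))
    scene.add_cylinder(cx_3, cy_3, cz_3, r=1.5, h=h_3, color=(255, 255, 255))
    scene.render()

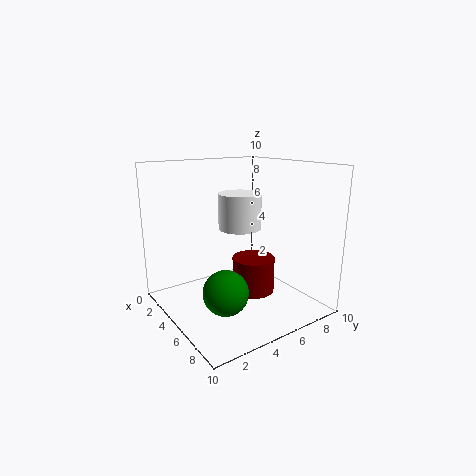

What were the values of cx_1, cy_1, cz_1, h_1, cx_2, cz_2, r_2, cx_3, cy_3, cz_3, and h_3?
cx_1 = 5.5, cy_1 = 6, cz_1 = 1, h_1 = 2.5, cx_2 = 6.5, cz_2 = 2, r_2 = 1.5, cx_3 = 4.5, cy_3 = 5.5, cz_3 = 5.5, h_3 = 2.5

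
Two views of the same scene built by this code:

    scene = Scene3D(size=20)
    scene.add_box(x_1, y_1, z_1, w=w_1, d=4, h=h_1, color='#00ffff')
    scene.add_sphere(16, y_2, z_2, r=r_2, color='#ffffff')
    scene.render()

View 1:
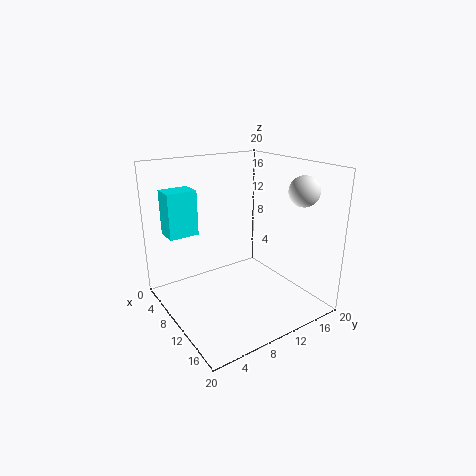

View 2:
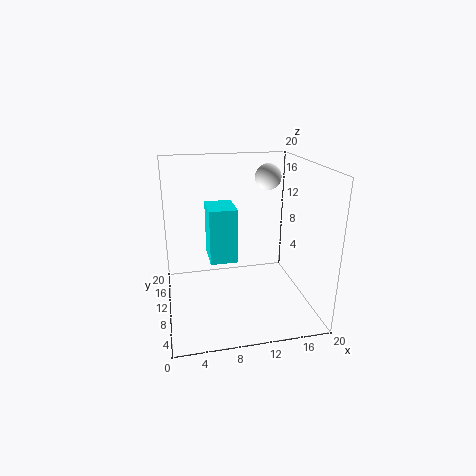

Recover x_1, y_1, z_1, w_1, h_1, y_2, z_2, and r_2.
x_1 = 5
y_1 = 1
z_1 = 11
w_1 = 3
h_1 = 6
y_2 = 16
z_2 = 17
r_2 = 2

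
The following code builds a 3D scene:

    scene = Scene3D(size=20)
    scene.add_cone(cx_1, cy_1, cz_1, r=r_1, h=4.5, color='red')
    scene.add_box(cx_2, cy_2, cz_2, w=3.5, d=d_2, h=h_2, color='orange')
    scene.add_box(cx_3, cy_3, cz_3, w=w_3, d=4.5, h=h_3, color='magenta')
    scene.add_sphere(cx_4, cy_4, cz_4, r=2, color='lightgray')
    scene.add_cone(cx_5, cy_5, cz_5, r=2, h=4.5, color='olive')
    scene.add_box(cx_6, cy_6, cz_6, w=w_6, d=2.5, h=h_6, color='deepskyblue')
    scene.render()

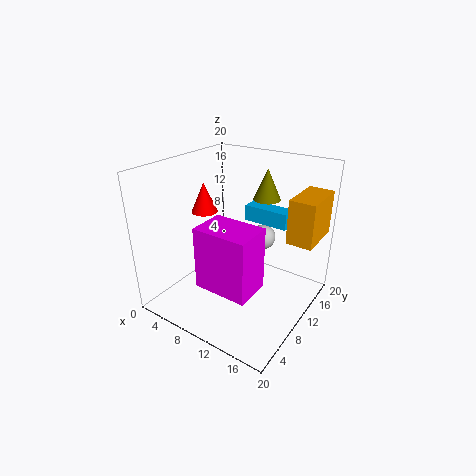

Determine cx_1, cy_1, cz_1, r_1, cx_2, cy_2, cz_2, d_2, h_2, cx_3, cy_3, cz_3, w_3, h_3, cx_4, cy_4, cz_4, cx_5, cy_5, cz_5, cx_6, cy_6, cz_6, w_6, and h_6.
cx_1 = 2.5, cy_1 = 12, cz_1 = 11.5, r_1 = 2, cx_2 = 16.5, cy_2 = 11.5, cz_2 = 10.5, d_2 = 6.5, h_2 = 6, cx_3 = 10.5, cy_3 = 0.5, cz_3 = 8, w_3 = 6.5, h_3 = 7.5, cx_4 = 9.5, cy_4 = 18, cz_4 = 6.5, cx_5 = 11, cy_5 = 16, cz_5 = 14, cx_6 = 7, cy_6 = 16.5, cz_6 = 9.5, w_6 = 7, h_6 = 2.5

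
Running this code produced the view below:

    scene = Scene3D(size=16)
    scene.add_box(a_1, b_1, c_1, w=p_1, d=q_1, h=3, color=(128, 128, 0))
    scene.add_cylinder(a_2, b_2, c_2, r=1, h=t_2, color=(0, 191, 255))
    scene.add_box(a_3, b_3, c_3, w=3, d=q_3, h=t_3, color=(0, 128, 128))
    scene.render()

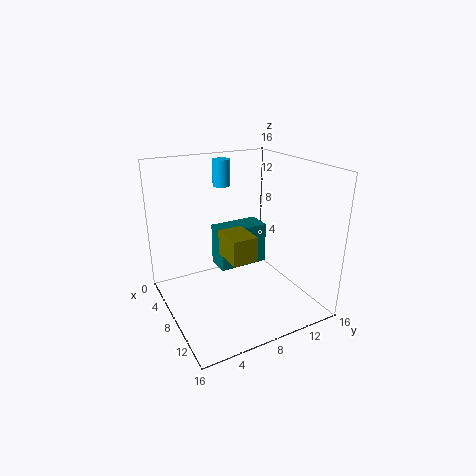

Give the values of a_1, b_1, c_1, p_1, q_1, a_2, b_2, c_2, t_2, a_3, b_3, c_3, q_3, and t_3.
a_1 = 5
b_1 = 7
c_1 = 5
p_1 = 4
q_1 = 3
a_2 = 4
b_2 = 8
c_2 = 13
t_2 = 3
a_3 = 3
b_3 = 7
c_3 = 3
q_3 = 6
t_3 = 5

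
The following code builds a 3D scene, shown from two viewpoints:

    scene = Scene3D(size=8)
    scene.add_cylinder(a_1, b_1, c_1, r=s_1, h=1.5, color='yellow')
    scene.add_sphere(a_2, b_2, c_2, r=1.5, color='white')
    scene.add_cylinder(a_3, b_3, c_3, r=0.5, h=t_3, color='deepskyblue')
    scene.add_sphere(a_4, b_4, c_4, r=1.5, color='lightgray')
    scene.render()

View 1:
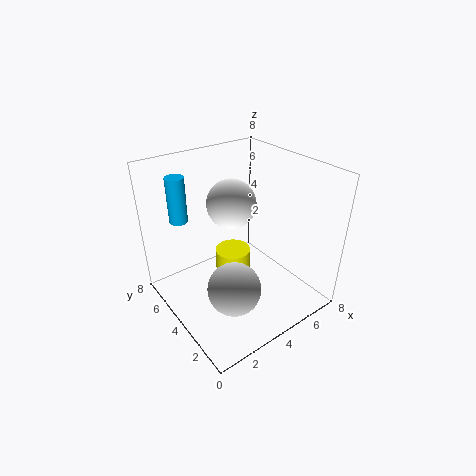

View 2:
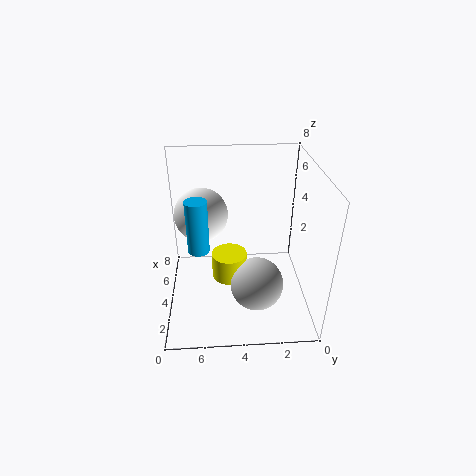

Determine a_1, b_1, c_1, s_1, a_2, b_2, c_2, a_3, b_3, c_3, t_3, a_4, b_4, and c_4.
a_1 = 4, b_1 = 4.5, c_1 = 1.5, s_1 = 1, a_2 = 5, b_2 = 6, c_2 = 5, a_3 = 1.5, b_3 = 6, c_3 = 5, t_3 = 2.5, a_4 = 3, b_4 = 3, c_4 = 1.5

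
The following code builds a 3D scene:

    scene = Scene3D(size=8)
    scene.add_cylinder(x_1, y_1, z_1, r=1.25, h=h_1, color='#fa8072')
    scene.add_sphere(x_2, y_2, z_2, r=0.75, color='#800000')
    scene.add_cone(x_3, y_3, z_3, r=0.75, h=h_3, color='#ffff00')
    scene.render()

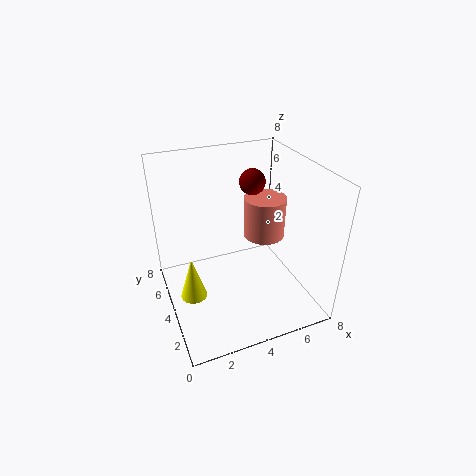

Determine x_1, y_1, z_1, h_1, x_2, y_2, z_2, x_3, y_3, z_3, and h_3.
x_1 = 6.25; y_1 = 5.25; z_1 = 3; h_1 = 2.5; x_2 = 5.5; y_2 = 5.5; z_2 = 6.5; x_3 = 1.25; y_3 = 4; z_3 = 0.75; h_3 = 2.5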